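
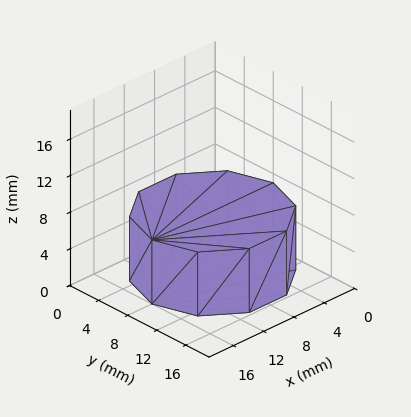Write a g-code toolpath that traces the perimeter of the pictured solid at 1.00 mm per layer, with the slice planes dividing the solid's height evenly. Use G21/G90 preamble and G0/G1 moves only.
Reading the render: the shape is a regular 10-sided prism (a cylinder approximated with 10 flat sides), circumscribed radius ≈ 8 mm, height ≈ 7 mm (dimensions read to the nearest mm from the axis ticks). For the g-code, the solid's height is divided into equal slices at the stated Δz and each level perimeter traced with G1 moves after a G0 lift.

; perimeter-only toolpath
G21 ; units = mm
G90 ; absolute positioning
G28 ; home
; layer 1
G0 Z1.00
G0 X16.00 Y8.00
G1 X14.47 Y12.70
G1 X10.47 Y15.61
G1 X5.53 Y15.61
G1 X1.53 Y12.70
G1 X0.00 Y8.00
G1 X1.53 Y3.30
G1 X5.53 Y0.39
G1 X10.47 Y0.39
G1 X14.47 Y3.30
G1 X16.00 Y8.00
; layer 2
G0 Z2.00
G0 X16.00 Y8.00
G1 X14.47 Y12.70
G1 X10.47 Y15.61
G1 X5.53 Y15.61
G1 X1.53 Y12.70
G1 X0.00 Y8.00
G1 X1.53 Y3.30
G1 X5.53 Y0.39
G1 X10.47 Y0.39
G1 X14.47 Y3.30
G1 X16.00 Y8.00
; layer 3
G0 Z3.00
G0 X16.00 Y8.00
G1 X14.47 Y12.70
G1 X10.47 Y15.61
G1 X5.53 Y15.61
G1 X1.53 Y12.70
G1 X0.00 Y8.00
G1 X1.53 Y3.30
G1 X5.53 Y0.39
G1 X10.47 Y0.39
G1 X14.47 Y3.30
G1 X16.00 Y8.00
; layer 4
G0 Z4.00
G0 X16.00 Y8.00
G1 X14.47 Y12.70
G1 X10.47 Y15.61
G1 X5.53 Y15.61
G1 X1.53 Y12.70
G1 X0.00 Y8.00
G1 X1.53 Y3.30
G1 X5.53 Y0.39
G1 X10.47 Y0.39
G1 X14.47 Y3.30
G1 X16.00 Y8.00
; layer 5
G0 Z5.00
G0 X16.00 Y8.00
G1 X14.47 Y12.70
G1 X10.47 Y15.61
G1 X5.53 Y15.61
G1 X1.53 Y12.70
G1 X0.00 Y8.00
G1 X1.53 Y3.30
G1 X5.53 Y0.39
G1 X10.47 Y0.39
G1 X14.47 Y3.30
G1 X16.00 Y8.00
; layer 6
G0 Z6.00
G0 X16.00 Y8.00
G1 X14.47 Y12.70
G1 X10.47 Y15.61
G1 X5.53 Y15.61
G1 X1.53 Y12.70
G1 X0.00 Y8.00
G1 X1.53 Y3.30
G1 X5.53 Y0.39
G1 X10.47 Y0.39
G1 X14.47 Y3.30
G1 X16.00 Y8.00
; layer 7
G0 Z7.00
G0 X16.00 Y8.00
G1 X14.47 Y12.70
G1 X10.47 Y15.61
G1 X5.53 Y15.61
G1 X1.53 Y12.70
G1 X0.00 Y8.00
G1 X1.53 Y3.30
G1 X5.53 Y0.39
G1 X10.47 Y0.39
G1 X14.47 Y3.30
G1 X16.00 Y8.00
M2 ; end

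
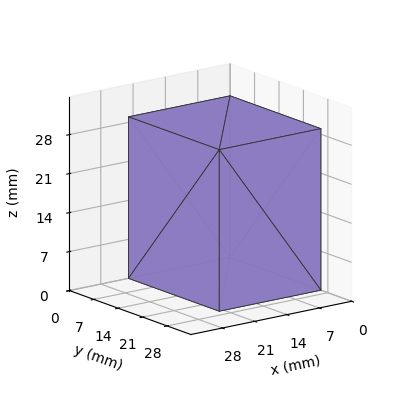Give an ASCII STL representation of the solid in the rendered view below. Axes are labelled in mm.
Reading the render: the shape is a rectangular box, roughly 22 × 26 mm footprint and 29 mm tall (dimensions read to the nearest mm from the axis ticks). For the STL, each face is triangulated and given an outward normal.

solid part
  facet normal 0.0000 0.0000 -1.0000
    outer loop
      vertex 22.000 26.000 0.000
      vertex 22.000 0.000 0.000
      vertex 0.000 0.000 0.000
    endloop
  endfacet
  facet normal 0.0000 0.0000 -1.0000
    outer loop
      vertex 0.000 26.000 0.000
      vertex 22.000 26.000 0.000
      vertex 0.000 0.000 0.000
    endloop
  endfacet
  facet normal 0.0000 0.0000 1.0000
    outer loop
      vertex 0.000 0.000 29.000
      vertex 22.000 0.000 29.000
      vertex 22.000 26.000 29.000
    endloop
  endfacet
  facet normal 0.0000 0.0000 1.0000
    outer loop
      vertex 0.000 0.000 29.000
      vertex 22.000 26.000 29.000
      vertex 0.000 26.000 29.000
    endloop
  endfacet
  facet normal 0.0000 -1.0000 0.0000
    outer loop
      vertex 0.000 0.000 0.000
      vertex 22.000 0.000 0.000
      vertex 22.000 0.000 29.000
    endloop
  endfacet
  facet normal 0.0000 -1.0000 0.0000
    outer loop
      vertex 0.000 0.000 0.000
      vertex 22.000 0.000 29.000
      vertex 0.000 0.000 29.000
    endloop
  endfacet
  facet normal 0.0000 1.0000 0.0000
    outer loop
      vertex 22.000 26.000 29.000
      vertex 22.000 26.000 0.000
      vertex 0.000 26.000 0.000
    endloop
  endfacet
  facet normal 0.0000 1.0000 0.0000
    outer loop
      vertex 0.000 26.000 29.000
      vertex 22.000 26.000 29.000
      vertex 0.000 26.000 0.000
    endloop
  endfacet
  facet normal -1.0000 0.0000 0.0000
    outer loop
      vertex 0.000 26.000 29.000
      vertex 0.000 26.000 0.000
      vertex 0.000 0.000 0.000
    endloop
  endfacet
  facet normal -1.0000 0.0000 0.0000
    outer loop
      vertex 0.000 0.000 29.000
      vertex 0.000 26.000 29.000
      vertex 0.000 0.000 0.000
    endloop
  endfacet
  facet normal 1.0000 0.0000 0.0000
    outer loop
      vertex 22.000 0.000 0.000
      vertex 22.000 26.000 0.000
      vertex 22.000 26.000 29.000
    endloop
  endfacet
  facet normal 1.0000 0.0000 0.0000
    outer loop
      vertex 22.000 0.000 0.000
      vertex 22.000 26.000 29.000
      vertex 22.000 0.000 29.000
    endloop
  endfacet
endsolid part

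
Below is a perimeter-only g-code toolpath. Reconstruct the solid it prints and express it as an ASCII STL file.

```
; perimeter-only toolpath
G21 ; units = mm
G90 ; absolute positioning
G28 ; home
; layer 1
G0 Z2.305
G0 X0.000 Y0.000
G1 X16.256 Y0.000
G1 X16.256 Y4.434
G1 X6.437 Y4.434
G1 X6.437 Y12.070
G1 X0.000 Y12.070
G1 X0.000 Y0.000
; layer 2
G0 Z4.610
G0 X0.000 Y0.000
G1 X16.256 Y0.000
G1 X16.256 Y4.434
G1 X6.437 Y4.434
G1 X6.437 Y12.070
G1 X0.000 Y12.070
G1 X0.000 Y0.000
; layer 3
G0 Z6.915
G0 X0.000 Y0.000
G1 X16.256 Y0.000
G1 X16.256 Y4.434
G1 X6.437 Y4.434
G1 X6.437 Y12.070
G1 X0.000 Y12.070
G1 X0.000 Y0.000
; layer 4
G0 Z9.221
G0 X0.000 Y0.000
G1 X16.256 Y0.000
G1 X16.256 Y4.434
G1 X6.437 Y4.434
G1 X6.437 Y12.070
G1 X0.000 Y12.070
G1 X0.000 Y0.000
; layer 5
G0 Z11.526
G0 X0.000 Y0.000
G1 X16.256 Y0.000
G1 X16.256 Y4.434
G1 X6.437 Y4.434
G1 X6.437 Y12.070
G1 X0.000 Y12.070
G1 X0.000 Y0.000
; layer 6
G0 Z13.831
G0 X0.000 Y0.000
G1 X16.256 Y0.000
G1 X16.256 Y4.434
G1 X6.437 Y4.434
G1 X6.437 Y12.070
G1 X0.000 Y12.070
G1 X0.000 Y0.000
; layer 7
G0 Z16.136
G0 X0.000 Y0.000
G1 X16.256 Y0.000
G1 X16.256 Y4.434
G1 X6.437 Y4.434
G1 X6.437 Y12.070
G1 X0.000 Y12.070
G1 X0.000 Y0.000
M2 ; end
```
solid part
  facet normal 0.0000 0.0000 -1.0000
    outer loop
      vertex 16.256 4.434 0.000
      vertex 16.256 0.000 0.000
      vertex 0.000 0.000 0.000
    endloop
  endfacet
  facet normal 0.0000 0.0000 -1.0000
    outer loop
      vertex 6.437 4.434 0.000
      vertex 16.256 4.434 0.000
      vertex 0.000 0.000 0.000
    endloop
  endfacet
  facet normal 0.0000 0.0000 -1.0000
    outer loop
      vertex 6.437 12.070 0.000
      vertex 6.437 4.434 0.000
      vertex 0.000 0.000 0.000
    endloop
  endfacet
  facet normal 0.0000 0.0000 -1.0000
    outer loop
      vertex 0.000 12.070 0.000
      vertex 6.437 12.070 0.000
      vertex 0.000 0.000 0.000
    endloop
  endfacet
  facet normal 0.0000 0.0000 1.0000
    outer loop
      vertex 0.000 0.000 16.136
      vertex 16.256 0.000 16.136
      vertex 16.256 4.434 16.136
    endloop
  endfacet
  facet normal 0.0000 0.0000 1.0000
    outer loop
      vertex 0.000 0.000 16.136
      vertex 16.256 4.434 16.136
      vertex 6.437 4.434 16.136
    endloop
  endfacet
  facet normal 0.0000 0.0000 1.0000
    outer loop
      vertex 0.000 0.000 16.136
      vertex 6.437 4.434 16.136
      vertex 6.437 12.070 16.136
    endloop
  endfacet
  facet normal 0.0000 0.0000 1.0000
    outer loop
      vertex 0.000 0.000 16.136
      vertex 6.437 12.070 16.136
      vertex 0.000 12.070 16.136
    endloop
  endfacet
  facet normal 0.0000 -1.0000 0.0000
    outer loop
      vertex 0.000 0.000 0.000
      vertex 16.256 0.000 0.000
      vertex 16.256 0.000 16.136
    endloop
  endfacet
  facet normal 0.0000 -1.0000 0.0000
    outer loop
      vertex 0.000 0.000 0.000
      vertex 16.256 0.000 16.136
      vertex 0.000 0.000 16.136
    endloop
  endfacet
  facet normal 1.0000 0.0000 0.0000
    outer loop
      vertex 16.256 0.000 0.000
      vertex 16.256 4.434 0.000
      vertex 16.256 4.434 16.136
    endloop
  endfacet
  facet normal 1.0000 0.0000 0.0000
    outer loop
      vertex 16.256 0.000 0.000
      vertex 16.256 4.434 16.136
      vertex 16.256 0.000 16.136
    endloop
  endfacet
  facet normal 0.0000 1.0000 0.0000
    outer loop
      vertex 16.256 4.434 0.000
      vertex 6.437 4.434 0.000
      vertex 6.437 4.434 16.136
    endloop
  endfacet
  facet normal 0.0000 1.0000 0.0000
    outer loop
      vertex 16.256 4.434 0.000
      vertex 6.437 4.434 16.136
      vertex 16.256 4.434 16.136
    endloop
  endfacet
  facet normal 1.0000 0.0000 0.0000
    outer loop
      vertex 6.437 4.434 0.000
      vertex 6.437 12.070 0.000
      vertex 6.437 12.070 16.136
    endloop
  endfacet
  facet normal 1.0000 0.0000 0.0000
    outer loop
      vertex 6.437 4.434 0.000
      vertex 6.437 12.070 16.136
      vertex 6.437 4.434 16.136
    endloop
  endfacet
  facet normal 0.0000 1.0000 0.0000
    outer loop
      vertex 6.437 12.070 0.000
      vertex 0.000 12.070 0.000
      vertex 0.000 12.070 16.136
    endloop
  endfacet
  facet normal 0.0000 1.0000 0.0000
    outer loop
      vertex 6.437 12.070 0.000
      vertex 0.000 12.070 16.136
      vertex 6.437 12.070 16.136
    endloop
  endfacet
  facet normal -1.0000 0.0000 0.0000
    outer loop
      vertex 0.000 12.070 0.000
      vertex 0.000 0.000 0.000
      vertex 0.000 0.000 16.136
    endloop
  endfacet
  facet normal -1.0000 0.0000 0.0000
    outer loop
      vertex 0.000 12.070 0.000
      vertex 0.000 0.000 16.136
      vertex 0.000 12.070 16.136
    endloop
  endfacet
endsolid part

The G0 Z moves step by Δz≈2.305 mm. Every layer's G1 loop is the same polygon, so the solid is a straight extrusion of it from z=0 to z≈16.1. Closing with flat bottom and top caps and triangulating gives 20 facets — an L-shaped prism: outer 16.3 × 12.1 mm, arm thicknesses ≈ 4.43 mm (horizontal) and 6.44 mm (vertical), extruded 16.1 mm in z.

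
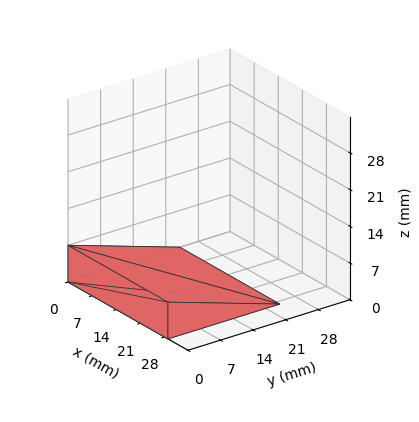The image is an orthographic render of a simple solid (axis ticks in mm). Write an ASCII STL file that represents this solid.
Reading the render: the shape is a wedge (ramp): 29 × 24 mm base, rising to 7 mm along the y=0 edge and sloping linearly to z=0 at y=24 (dimensions read to the nearest mm from the axis ticks). For the STL, each face is triangulated and given an outward normal.

solid part
  facet normal 0.0000 0.0000 -1.0000
    outer loop
      vertex 29.0 24.0 0.0
      vertex 29.0 0.0 0.0
      vertex 0.0 0.0 0.0
    endloop
  endfacet
  facet normal 0.0000 0.0000 -1.0000
    outer loop
      vertex 0.0 24.0 0.0
      vertex 29.0 24.0 0.0
      vertex 0.0 0.0 0.0
    endloop
  endfacet
  facet normal 0.0000 -1.0000 0.0000
    outer loop
      vertex 0.0 0.0 0.0
      vertex 29.0 0.0 0.0
      vertex 29.0 0.0 7.0
    endloop
  endfacet
  facet normal 0.0000 -1.0000 0.0000
    outer loop
      vertex 0.0 0.0 0.0
      vertex 29.0 0.0 7.0
      vertex 0.0 0.0 7.0
    endloop
  endfacet
  facet normal 0.0000 0.2800 0.9600
    outer loop
      vertex 0.0 0.0 7.0
      vertex 29.0 0.0 7.0
      vertex 29.0 24.0 0.0
    endloop
  endfacet
  facet normal 0.0000 0.2800 0.9600
    outer loop
      vertex 0.0 0.0 7.0
      vertex 29.0 24.0 0.0
      vertex 0.0 24.0 0.0
    endloop
  endfacet
  facet normal -1.0000 0.0000 0.0000
    outer loop
      vertex 0.0 0.0 7.0
      vertex 0.0 24.0 0.0
      vertex 0.0 0.0 0.0
    endloop
  endfacet
  facet normal 1.0000 0.0000 0.0000
    outer loop
      vertex 29.0 0.0 0.0
      vertex 29.0 24.0 0.0
      vertex 29.0 0.0 7.0
    endloop
  endfacet
endsolid part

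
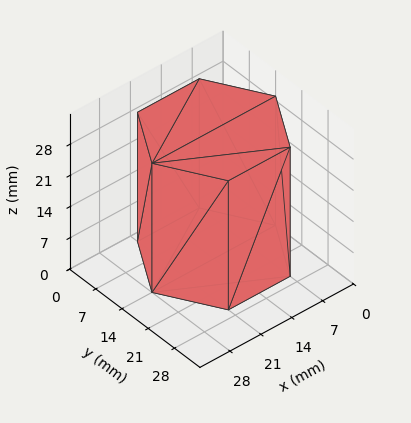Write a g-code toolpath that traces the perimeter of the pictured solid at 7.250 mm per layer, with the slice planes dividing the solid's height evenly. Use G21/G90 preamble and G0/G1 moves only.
Reading the render: the shape is a regular 6-sided prism (a cylinder approximated with 6 flat sides), circumscribed radius ≈ 14 mm, height ≈ 29 mm (dimensions read to the nearest mm from the axis ticks). For the g-code, the solid's height is divided into equal slices at the stated Δz and each level perimeter traced with G1 moves after a G0 lift.

; perimeter-only toolpath
G21 ; units = mm
G90 ; absolute positioning
G28 ; home
; layer 1
G0 Z7.250
G0 X28.000 Y14.000
G1 X21.000 Y26.124
G1 X7.000 Y26.124
G1 X0.000 Y14.000
G1 X7.000 Y1.876
G1 X21.000 Y1.876
G1 X28.000 Y14.000
; layer 2
G0 Z14.500
G0 X28.000 Y14.000
G1 X21.000 Y26.124
G1 X7.000 Y26.124
G1 X0.000 Y14.000
G1 X7.000 Y1.876
G1 X21.000 Y1.876
G1 X28.000 Y14.000
; layer 3
G0 Z21.750
G0 X28.000 Y14.000
G1 X21.000 Y26.124
G1 X7.000 Y26.124
G1 X0.000 Y14.000
G1 X7.000 Y1.876
G1 X21.000 Y1.876
G1 X28.000 Y14.000
; layer 4
G0 Z29.000
G0 X28.000 Y14.000
G1 X21.000 Y26.124
G1 X7.000 Y26.124
G1 X0.000 Y14.000
G1 X7.000 Y1.876
G1 X21.000 Y1.876
G1 X28.000 Y14.000
M2 ; end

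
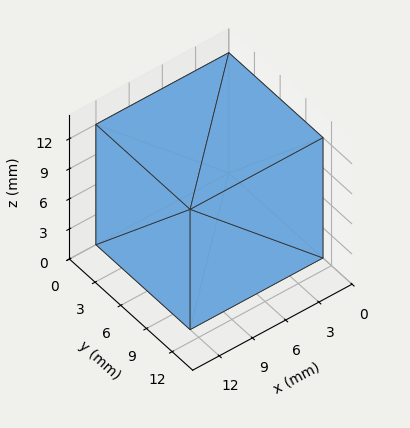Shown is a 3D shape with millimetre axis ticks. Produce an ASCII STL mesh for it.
Reading the render: the shape is a rectangular box, roughly 12 × 11 mm footprint and 12 mm tall (dimensions read to the nearest mm from the axis ticks). For the STL, each face is triangulated and given an outward normal.

solid part
  facet normal 0.0000 0.0000 -1.0000
    outer loop
      vertex 12.0 11.0 0.0
      vertex 12.0 0.0 0.0
      vertex 0.0 0.0 0.0
    endloop
  endfacet
  facet normal 0.0000 0.0000 -1.0000
    outer loop
      vertex 0.0 11.0 0.0
      vertex 12.0 11.0 0.0
      vertex 0.0 0.0 0.0
    endloop
  endfacet
  facet normal 0.0000 0.0000 1.0000
    outer loop
      vertex 0.0 0.0 12.0
      vertex 12.0 0.0 12.0
      vertex 12.0 11.0 12.0
    endloop
  endfacet
  facet normal 0.0000 0.0000 1.0000
    outer loop
      vertex 0.0 0.0 12.0
      vertex 12.0 11.0 12.0
      vertex 0.0 11.0 12.0
    endloop
  endfacet
  facet normal 0.0000 -1.0000 0.0000
    outer loop
      vertex 0.0 0.0 0.0
      vertex 12.0 0.0 0.0
      vertex 12.0 0.0 12.0
    endloop
  endfacet
  facet normal 0.0000 -1.0000 0.0000
    outer loop
      vertex 0.0 0.0 0.0
      vertex 12.0 0.0 12.0
      vertex 0.0 0.0 12.0
    endloop
  endfacet
  facet normal 0.0000 1.0000 0.0000
    outer loop
      vertex 12.0 11.0 12.0
      vertex 12.0 11.0 0.0
      vertex 0.0 11.0 0.0
    endloop
  endfacet
  facet normal 0.0000 1.0000 0.0000
    outer loop
      vertex 0.0 11.0 12.0
      vertex 12.0 11.0 12.0
      vertex 0.0 11.0 0.0
    endloop
  endfacet
  facet normal -1.0000 0.0000 0.0000
    outer loop
      vertex 0.0 11.0 12.0
      vertex 0.0 11.0 0.0
      vertex 0.0 0.0 0.0
    endloop
  endfacet
  facet normal -1.0000 0.0000 0.0000
    outer loop
      vertex 0.0 0.0 12.0
      vertex 0.0 11.0 12.0
      vertex 0.0 0.0 0.0
    endloop
  endfacet
  facet normal 1.0000 0.0000 0.0000
    outer loop
      vertex 12.0 0.0 0.0
      vertex 12.0 11.0 0.0
      vertex 12.0 11.0 12.0
    endloop
  endfacet
  facet normal 1.0000 0.0000 0.0000
    outer loop
      vertex 12.0 0.0 0.0
      vertex 12.0 11.0 12.0
      vertex 12.0 0.0 12.0
    endloop
  endfacet
endsolid part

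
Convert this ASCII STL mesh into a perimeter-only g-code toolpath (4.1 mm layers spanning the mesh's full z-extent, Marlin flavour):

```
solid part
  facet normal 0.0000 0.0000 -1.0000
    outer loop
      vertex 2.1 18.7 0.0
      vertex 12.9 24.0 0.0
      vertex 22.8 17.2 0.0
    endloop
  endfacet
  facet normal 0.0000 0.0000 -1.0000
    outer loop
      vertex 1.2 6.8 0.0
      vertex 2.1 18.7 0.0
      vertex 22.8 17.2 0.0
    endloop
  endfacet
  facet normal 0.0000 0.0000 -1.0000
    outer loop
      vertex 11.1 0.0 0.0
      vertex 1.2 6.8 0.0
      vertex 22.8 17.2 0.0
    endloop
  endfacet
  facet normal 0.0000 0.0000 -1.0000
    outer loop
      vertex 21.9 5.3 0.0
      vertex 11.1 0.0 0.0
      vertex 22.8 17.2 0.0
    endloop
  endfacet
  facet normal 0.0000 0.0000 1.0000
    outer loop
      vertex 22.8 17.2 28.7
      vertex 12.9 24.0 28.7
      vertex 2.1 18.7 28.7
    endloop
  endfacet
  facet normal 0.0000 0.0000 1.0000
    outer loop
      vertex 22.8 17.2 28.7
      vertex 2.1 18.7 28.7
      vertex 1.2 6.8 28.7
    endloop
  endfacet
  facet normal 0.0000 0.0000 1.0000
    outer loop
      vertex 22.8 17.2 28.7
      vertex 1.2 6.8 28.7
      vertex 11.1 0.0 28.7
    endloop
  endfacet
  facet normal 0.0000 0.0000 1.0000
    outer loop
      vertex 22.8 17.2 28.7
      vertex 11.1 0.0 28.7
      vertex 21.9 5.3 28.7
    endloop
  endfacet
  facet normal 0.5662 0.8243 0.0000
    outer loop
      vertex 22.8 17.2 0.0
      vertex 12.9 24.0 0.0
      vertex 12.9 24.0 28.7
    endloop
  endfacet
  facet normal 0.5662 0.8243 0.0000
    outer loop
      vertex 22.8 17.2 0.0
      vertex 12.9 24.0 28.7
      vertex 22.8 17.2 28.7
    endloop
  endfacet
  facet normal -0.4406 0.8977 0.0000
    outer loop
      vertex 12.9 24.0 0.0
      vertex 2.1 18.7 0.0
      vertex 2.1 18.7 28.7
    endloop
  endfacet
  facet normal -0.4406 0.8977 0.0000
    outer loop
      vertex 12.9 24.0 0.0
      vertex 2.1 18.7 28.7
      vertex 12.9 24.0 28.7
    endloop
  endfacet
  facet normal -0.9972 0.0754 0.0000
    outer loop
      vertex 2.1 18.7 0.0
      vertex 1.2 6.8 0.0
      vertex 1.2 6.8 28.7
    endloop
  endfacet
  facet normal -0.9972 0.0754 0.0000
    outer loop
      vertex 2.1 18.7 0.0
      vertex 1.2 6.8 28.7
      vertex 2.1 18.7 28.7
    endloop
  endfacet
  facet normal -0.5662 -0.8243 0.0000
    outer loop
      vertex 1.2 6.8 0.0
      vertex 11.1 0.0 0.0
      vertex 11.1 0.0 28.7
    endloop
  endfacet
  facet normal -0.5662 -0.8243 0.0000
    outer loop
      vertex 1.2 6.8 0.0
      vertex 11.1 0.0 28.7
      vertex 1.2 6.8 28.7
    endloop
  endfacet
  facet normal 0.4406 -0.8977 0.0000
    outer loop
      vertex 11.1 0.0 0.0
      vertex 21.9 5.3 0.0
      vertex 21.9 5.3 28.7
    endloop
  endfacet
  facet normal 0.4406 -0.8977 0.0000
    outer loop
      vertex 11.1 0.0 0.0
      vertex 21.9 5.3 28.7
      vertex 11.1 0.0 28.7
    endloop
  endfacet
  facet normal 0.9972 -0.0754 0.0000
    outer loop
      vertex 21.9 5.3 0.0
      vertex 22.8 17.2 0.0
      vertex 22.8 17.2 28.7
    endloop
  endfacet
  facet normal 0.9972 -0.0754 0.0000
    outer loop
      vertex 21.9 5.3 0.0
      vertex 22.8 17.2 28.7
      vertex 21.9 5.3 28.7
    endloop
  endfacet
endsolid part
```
; perimeter-only toolpath
G21 ; units = mm
G90 ; absolute positioning
G28 ; home
; layer 1
G0 Z4.1
G0 X22.8 Y17.2
G1 X12.9 Y24.0
G1 X2.1 Y18.7
G1 X1.2 Y6.8
G1 X11.1 Y0.0
G1 X21.9 Y5.3
G1 X22.8 Y17.2
; layer 2
G0 Z8.2
G0 X22.8 Y17.2
G1 X12.9 Y24.0
G1 X2.1 Y18.7
G1 X1.2 Y6.8
G1 X11.1 Y0.0
G1 X21.9 Y5.3
G1 X22.8 Y17.2
; layer 3
G0 Z12.3
G0 X22.8 Y17.2
G1 X12.9 Y24.0
G1 X2.1 Y18.7
G1 X1.2 Y6.8
G1 X11.1 Y0.0
G1 X21.9 Y5.3
G1 X22.8 Y17.2
; layer 4
G0 Z16.4
G0 X22.8 Y17.2
G1 X12.9 Y24.0
G1 X2.1 Y18.7
G1 X1.2 Y6.8
G1 X11.1 Y0.0
G1 X21.9 Y5.3
G1 X22.8 Y17.2
; layer 5
G0 Z20.5
G0 X22.8 Y17.2
G1 X12.9 Y24.0
G1 X2.1 Y18.7
G1 X1.2 Y6.8
G1 X11.1 Y0.0
G1 X21.9 Y5.3
G1 X22.8 Y17.2
; layer 6
G0 Z24.6
G0 X22.8 Y17.2
G1 X12.9 Y24.0
G1 X2.1 Y18.7
G1 X1.2 Y6.8
G1 X11.1 Y0.0
G1 X21.9 Y5.3
G1 X22.8 Y17.2
; layer 7
G0 Z28.7
G0 X22.8 Y17.2
G1 X12.9 Y24.0
G1 X2.1 Y18.7
G1 X1.2 Y6.8
G1 X11.1 Y0.0
G1 X21.9 Y5.3
G1 X22.8 Y17.2
M2 ; end

The solid is a regular 6-sided prism (a cylinder approximated with 6 flat sides), circumscribed radius ≈ 12 mm, height ≈ 28.7 mm. Slicing at Δz = 4.1 mm — 7 equal slices spanning the solid's height, so layer i sits at z = i·h/7 — gives 7 non-empty perimeters. Each is a 6-segment closed polygon; G0 lifts to the layer z and rapids to the start vertex, then G1 traces the edges.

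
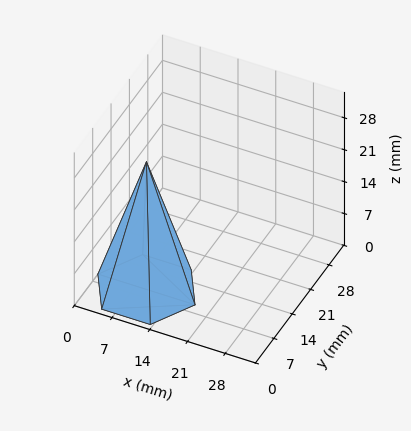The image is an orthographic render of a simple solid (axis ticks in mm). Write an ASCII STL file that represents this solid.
Reading the render: the shape is a regular 6-sided pyramid, base circumscribed radius ≈ 9 mm, apex at z ≈ 28 mm (dimensions read to the nearest mm from the axis ticks). For the STL, each face is triangulated and given an outward normal.

solid part
  facet normal 0.0000 0.0000 -1.0000
    outer loop
      vertex 4.5 16.8 0.0
      vertex 13.5 16.8 0.0
      vertex 18.0 9.0 0.0
    endloop
  endfacet
  facet normal 0.0000 0.0000 -1.0000
    outer loop
      vertex 0.0 9.0 0.0
      vertex 4.5 16.8 0.0
      vertex 18.0 9.0 0.0
    endloop
  endfacet
  facet normal 0.0000 0.0000 -1.0000
    outer loop
      vertex 4.5 1.2 0.0
      vertex 0.0 9.0 0.0
      vertex 18.0 9.0 0.0
    endloop
  endfacet
  facet normal 0.0000 0.0000 -1.0000
    outer loop
      vertex 13.5 1.2 0.0
      vertex 4.5 1.2 0.0
      vertex 18.0 9.0 0.0
    endloop
  endfacet
  facet normal 0.8344 0.4814 0.2682
    outer loop
      vertex 18.0 9.0 0.0
      vertex 13.5 16.8 0.0
      vertex 9.0 9.0 28.0
    endloop
  endfacet
  facet normal 0.0000 0.9633 0.2684
    outer loop
      vertex 13.5 16.8 0.0
      vertex 4.5 16.8 0.0
      vertex 9.0 9.0 28.0
    endloop
  endfacet
  facet normal -0.8344 0.4814 0.2682
    outer loop
      vertex 4.5 16.8 0.0
      vertex 0.0 9.0 0.0
      vertex 9.0 9.0 28.0
    endloop
  endfacet
  facet normal -0.8344 -0.4814 0.2682
    outer loop
      vertex 0.0 9.0 0.0
      vertex 4.5 1.2 0.0
      vertex 9.0 9.0 28.0
    endloop
  endfacet
  facet normal 0.0000 -0.9633 0.2684
    outer loop
      vertex 4.5 1.2 0.0
      vertex 13.5 1.2 0.0
      vertex 9.0 9.0 28.0
    endloop
  endfacet
  facet normal 0.8344 -0.4814 0.2682
    outer loop
      vertex 13.5 1.2 0.0
      vertex 18.0 9.0 0.0
      vertex 9.0 9.0 28.0
    endloop
  endfacet
endsolid part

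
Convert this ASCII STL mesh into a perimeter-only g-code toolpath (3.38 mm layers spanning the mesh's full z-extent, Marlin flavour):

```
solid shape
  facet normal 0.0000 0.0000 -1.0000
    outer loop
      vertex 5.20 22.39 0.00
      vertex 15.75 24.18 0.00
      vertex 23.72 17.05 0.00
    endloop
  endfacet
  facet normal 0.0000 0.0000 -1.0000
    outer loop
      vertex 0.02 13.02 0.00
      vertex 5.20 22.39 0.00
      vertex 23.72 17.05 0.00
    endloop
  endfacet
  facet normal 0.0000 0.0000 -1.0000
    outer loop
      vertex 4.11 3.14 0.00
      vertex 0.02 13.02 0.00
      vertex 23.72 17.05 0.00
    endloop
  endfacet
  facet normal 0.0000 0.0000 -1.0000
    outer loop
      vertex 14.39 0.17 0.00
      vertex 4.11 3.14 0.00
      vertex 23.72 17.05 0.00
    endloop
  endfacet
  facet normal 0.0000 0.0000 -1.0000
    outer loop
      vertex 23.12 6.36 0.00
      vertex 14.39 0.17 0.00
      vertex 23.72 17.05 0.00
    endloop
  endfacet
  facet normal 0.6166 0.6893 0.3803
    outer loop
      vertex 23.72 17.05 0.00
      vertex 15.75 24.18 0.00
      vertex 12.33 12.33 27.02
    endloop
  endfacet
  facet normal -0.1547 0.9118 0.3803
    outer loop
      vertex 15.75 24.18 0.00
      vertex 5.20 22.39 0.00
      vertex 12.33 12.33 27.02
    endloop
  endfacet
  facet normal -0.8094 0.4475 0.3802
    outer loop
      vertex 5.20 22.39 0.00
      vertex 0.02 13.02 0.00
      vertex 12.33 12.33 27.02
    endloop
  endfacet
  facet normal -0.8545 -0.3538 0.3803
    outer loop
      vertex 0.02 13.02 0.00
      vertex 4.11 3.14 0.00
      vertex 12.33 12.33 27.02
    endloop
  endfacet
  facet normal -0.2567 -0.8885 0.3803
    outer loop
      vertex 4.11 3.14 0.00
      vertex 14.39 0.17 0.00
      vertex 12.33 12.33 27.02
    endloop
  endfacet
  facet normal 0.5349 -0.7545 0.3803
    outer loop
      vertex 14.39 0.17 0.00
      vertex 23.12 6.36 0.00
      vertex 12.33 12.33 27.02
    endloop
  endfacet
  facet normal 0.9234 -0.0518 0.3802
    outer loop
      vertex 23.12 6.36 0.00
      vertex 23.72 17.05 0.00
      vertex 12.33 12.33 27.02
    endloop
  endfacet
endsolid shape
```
; perimeter-only toolpath
G21 ; units = mm
G90 ; absolute positioning
G28 ; home
; layer 1
G0 Z3.38
G0 X22.30 Y16.46
G1 X15.32 Y22.70
G1 X6.09 Y21.13
G1 X1.56 Y12.93
G1 X5.14 Y4.29
G1 X14.13 Y1.69
G1 X21.77 Y7.11
G1 X22.30 Y16.46
; layer 2
G0 Z6.75
G0 X20.87 Y15.87
G1 X14.89 Y21.22
G1 X6.98 Y19.88
G1 X3.10 Y12.85
G1 X6.17 Y5.44
G1 X13.88 Y3.21
G1 X20.42 Y7.85
G1 X20.87 Y15.87
; layer 3
G0 Z10.13
G0 X19.45 Y15.28
G1 X14.47 Y19.74
G1 X7.87 Y18.62
G1 X4.64 Y12.76
G1 X7.19 Y6.59
G1 X13.62 Y4.73
G1 X19.07 Y8.60
G1 X19.45 Y15.28
; layer 4
G0 Z13.51
G0 X18.02 Y14.69
G1 X14.04 Y18.25
G1 X8.77 Y17.36
G1 X6.17 Y12.68
G1 X8.22 Y7.74
G1 X13.36 Y6.25
G1 X17.73 Y9.35
G1 X18.02 Y14.69
; layer 5
G0 Z16.89
G0 X16.60 Y14.10
G1 X13.61 Y16.77
G1 X9.66 Y16.10
G1 X7.71 Y12.59
G1 X9.25 Y8.88
G1 X13.10 Y7.77
G1 X16.38 Y10.09
G1 X16.60 Y14.10
; layer 6
G0 Z20.27
G0 X15.18 Y13.51
G1 X13.19 Y15.29
G1 X10.55 Y14.85
G1 X9.25 Y12.50
G1 X10.28 Y10.03
G1 X12.85 Y9.29
G1 X15.03 Y10.84
G1 X15.18 Y13.51
; layer 7
G0 Z23.64
G0 X13.75 Y12.92
G1 X12.76 Y13.81
G1 X11.44 Y13.59
G1 X10.79 Y12.42
G1 X11.30 Y11.18
G1 X12.59 Y10.81
G1 X13.68 Y11.58
G1 X13.75 Y12.92
M2 ; end

The solid is a regular 7-sided pyramid, base circumscribed radius ≈ 12.3 mm, apex at z ≈ 27 mm. Slicing at Δz = 3.38 mm — 8 equal slices spanning the solid's height, so layer i sits at z = i·h/8 — gives 7 non-empty perimeters. Each is a 7-segment closed polygon; G0 lifts to the layer z and rapids to the start vertex, then G1 traces the edges. The cross-section shrinks linearly with z (the slice at the apex is degenerate and omitted).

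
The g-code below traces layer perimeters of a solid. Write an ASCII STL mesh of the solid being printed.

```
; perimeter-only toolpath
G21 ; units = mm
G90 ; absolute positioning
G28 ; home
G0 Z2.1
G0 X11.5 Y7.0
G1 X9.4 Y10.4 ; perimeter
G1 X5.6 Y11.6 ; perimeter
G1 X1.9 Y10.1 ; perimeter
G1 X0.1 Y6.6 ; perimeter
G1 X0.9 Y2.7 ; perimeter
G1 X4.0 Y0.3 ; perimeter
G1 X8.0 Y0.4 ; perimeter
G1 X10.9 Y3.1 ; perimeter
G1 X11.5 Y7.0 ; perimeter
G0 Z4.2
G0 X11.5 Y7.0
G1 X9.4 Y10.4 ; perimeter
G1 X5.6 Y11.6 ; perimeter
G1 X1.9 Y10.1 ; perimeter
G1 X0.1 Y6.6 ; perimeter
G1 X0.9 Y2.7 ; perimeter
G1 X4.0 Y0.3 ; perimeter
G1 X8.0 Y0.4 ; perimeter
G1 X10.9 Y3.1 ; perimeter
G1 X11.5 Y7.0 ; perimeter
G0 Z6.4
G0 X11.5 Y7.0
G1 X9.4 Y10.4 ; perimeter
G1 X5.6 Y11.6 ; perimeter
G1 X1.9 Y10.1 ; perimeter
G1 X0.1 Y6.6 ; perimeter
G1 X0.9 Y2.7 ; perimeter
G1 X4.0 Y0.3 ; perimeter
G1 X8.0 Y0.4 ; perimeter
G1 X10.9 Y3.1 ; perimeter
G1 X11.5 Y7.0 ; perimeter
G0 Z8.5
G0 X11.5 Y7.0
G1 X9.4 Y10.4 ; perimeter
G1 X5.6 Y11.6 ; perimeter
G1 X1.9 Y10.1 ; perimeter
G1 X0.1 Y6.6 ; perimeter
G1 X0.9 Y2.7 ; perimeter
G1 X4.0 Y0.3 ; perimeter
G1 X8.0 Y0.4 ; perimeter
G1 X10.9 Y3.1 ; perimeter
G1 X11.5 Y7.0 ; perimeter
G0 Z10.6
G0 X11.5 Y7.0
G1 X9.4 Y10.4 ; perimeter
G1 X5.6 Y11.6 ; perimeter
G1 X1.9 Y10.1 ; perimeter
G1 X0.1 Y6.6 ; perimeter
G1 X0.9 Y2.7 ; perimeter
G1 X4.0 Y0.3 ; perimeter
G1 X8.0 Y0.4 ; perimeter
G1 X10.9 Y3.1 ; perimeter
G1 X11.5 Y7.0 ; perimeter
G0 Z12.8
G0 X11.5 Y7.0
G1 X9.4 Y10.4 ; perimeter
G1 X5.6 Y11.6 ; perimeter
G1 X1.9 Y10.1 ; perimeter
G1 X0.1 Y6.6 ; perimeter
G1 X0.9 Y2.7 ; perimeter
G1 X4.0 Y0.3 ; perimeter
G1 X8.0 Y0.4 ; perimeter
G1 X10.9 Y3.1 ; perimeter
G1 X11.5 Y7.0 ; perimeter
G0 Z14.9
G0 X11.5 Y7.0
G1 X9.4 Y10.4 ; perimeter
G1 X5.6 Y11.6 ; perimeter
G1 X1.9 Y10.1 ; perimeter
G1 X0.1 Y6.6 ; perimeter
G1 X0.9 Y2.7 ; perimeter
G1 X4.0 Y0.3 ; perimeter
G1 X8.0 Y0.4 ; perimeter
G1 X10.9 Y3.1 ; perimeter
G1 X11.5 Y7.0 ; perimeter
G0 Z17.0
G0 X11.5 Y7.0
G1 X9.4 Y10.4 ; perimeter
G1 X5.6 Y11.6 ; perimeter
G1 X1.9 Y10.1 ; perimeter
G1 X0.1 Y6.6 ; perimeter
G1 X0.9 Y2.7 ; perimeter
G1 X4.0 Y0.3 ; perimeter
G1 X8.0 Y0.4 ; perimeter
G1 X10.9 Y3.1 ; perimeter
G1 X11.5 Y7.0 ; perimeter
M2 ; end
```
solid part
  facet normal 0.0000 0.0000 -1.0000
    outer loop
      vertex 5.6 11.6 0.0
      vertex 9.4 10.4 0.0
      vertex 11.5 7.0 0.0
    endloop
  endfacet
  facet normal 0.0000 0.0000 -1.0000
    outer loop
      vertex 1.9 10.1 0.0
      vertex 5.6 11.6 0.0
      vertex 11.5 7.0 0.0
    endloop
  endfacet
  facet normal 0.0000 0.0000 -1.0000
    outer loop
      vertex 0.1 6.6 0.0
      vertex 1.9 10.1 0.0
      vertex 11.5 7.0 0.0
    endloop
  endfacet
  facet normal 0.0000 0.0000 -1.0000
    outer loop
      vertex 0.9 2.7 0.0
      vertex 0.1 6.6 0.0
      vertex 11.5 7.0 0.0
    endloop
  endfacet
  facet normal 0.0000 0.0000 -1.0000
    outer loop
      vertex 4.0 0.3 0.0
      vertex 0.9 2.7 0.0
      vertex 11.5 7.0 0.0
    endloop
  endfacet
  facet normal 0.0000 0.0000 -1.0000
    outer loop
      vertex 8.0 0.4 0.0
      vertex 4.0 0.3 0.0
      vertex 11.5 7.0 0.0
    endloop
  endfacet
  facet normal 0.0000 0.0000 -1.0000
    outer loop
      vertex 10.9 3.1 0.0
      vertex 8.0 0.4 0.0
      vertex 11.5 7.0 0.0
    endloop
  endfacet
  facet normal 0.0000 0.0000 1.0000
    outer loop
      vertex 11.5 7.0 17.0
      vertex 9.4 10.4 17.0
      vertex 5.6 11.6 17.0
    endloop
  endfacet
  facet normal 0.0000 0.0000 1.0000
    outer loop
      vertex 11.5 7.0 17.0
      vertex 5.6 11.6 17.0
      vertex 1.9 10.1 17.0
    endloop
  endfacet
  facet normal 0.0000 0.0000 1.0000
    outer loop
      vertex 11.5 7.0 17.0
      vertex 1.9 10.1 17.0
      vertex 0.1 6.6 17.0
    endloop
  endfacet
  facet normal 0.0000 0.0000 1.0000
    outer loop
      vertex 11.5 7.0 17.0
      vertex 0.1 6.6 17.0
      vertex 0.9 2.7 17.0
    endloop
  endfacet
  facet normal 0.0000 0.0000 1.0000
    outer loop
      vertex 11.5 7.0 17.0
      vertex 0.9 2.7 17.0
      vertex 4.0 0.3 17.0
    endloop
  endfacet
  facet normal 0.0000 0.0000 1.0000
    outer loop
      vertex 11.5 7.0 17.0
      vertex 4.0 0.3 17.0
      vertex 8.0 0.4 17.0
    endloop
  endfacet
  facet normal 0.0000 0.0000 1.0000
    outer loop
      vertex 11.5 7.0 17.0
      vertex 8.0 0.4 17.0
      vertex 10.9 3.1 17.0
    endloop
  endfacet
  facet normal 0.8508 0.5255 0.0000
    outer loop
      vertex 11.5 7.0 0.0
      vertex 9.4 10.4 0.0
      vertex 9.4 10.4 17.0
    endloop
  endfacet
  facet normal 0.8508 0.5255 0.0000
    outer loop
      vertex 11.5 7.0 0.0
      vertex 9.4 10.4 17.0
      vertex 11.5 7.0 17.0
    endloop
  endfacet
  facet normal 0.3011 0.9536 0.0000
    outer loop
      vertex 9.4 10.4 0.0
      vertex 5.6 11.6 0.0
      vertex 5.6 11.6 17.0
    endloop
  endfacet
  facet normal 0.3011 0.9536 0.0000
    outer loop
      vertex 9.4 10.4 0.0
      vertex 5.6 11.6 17.0
      vertex 9.4 10.4 17.0
    endloop
  endfacet
  facet normal -0.3757 0.9267 0.0000
    outer loop
      vertex 5.6 11.6 0.0
      vertex 1.9 10.1 0.0
      vertex 1.9 10.1 17.0
    endloop
  endfacet
  facet normal -0.3757 0.9267 0.0000
    outer loop
      vertex 5.6 11.6 0.0
      vertex 1.9 10.1 17.0
      vertex 5.6 11.6 17.0
    endloop
  endfacet
  facet normal -0.8893 0.4573 0.0000
    outer loop
      vertex 1.9 10.1 0.0
      vertex 0.1 6.6 0.0
      vertex 0.1 6.6 17.0
    endloop
  endfacet
  facet normal -0.8893 0.4573 0.0000
    outer loop
      vertex 1.9 10.1 0.0
      vertex 0.1 6.6 17.0
      vertex 1.9 10.1 17.0
    endloop
  endfacet
  facet normal -0.9796 -0.2009 0.0000
    outer loop
      vertex 0.1 6.6 0.0
      vertex 0.9 2.7 0.0
      vertex 0.9 2.7 17.0
    endloop
  endfacet
  facet normal -0.9796 -0.2009 0.0000
    outer loop
      vertex 0.1 6.6 0.0
      vertex 0.9 2.7 17.0
      vertex 0.1 6.6 17.0
    endloop
  endfacet
  facet normal -0.6122 -0.7907 0.0000
    outer loop
      vertex 0.9 2.7 0.0
      vertex 4.0 0.3 0.0
      vertex 4.0 0.3 17.0
    endloop
  endfacet
  facet normal -0.6122 -0.7907 0.0000
    outer loop
      vertex 0.9 2.7 0.0
      vertex 4.0 0.3 17.0
      vertex 0.9 2.7 17.0
    endloop
  endfacet
  facet normal 0.0250 -0.9997 0.0000
    outer loop
      vertex 4.0 0.3 0.0
      vertex 8.0 0.4 0.0
      vertex 8.0 0.4 17.0
    endloop
  endfacet
  facet normal 0.0250 -0.9997 0.0000
    outer loop
      vertex 4.0 0.3 0.0
      vertex 8.0 0.4 17.0
      vertex 4.0 0.3 17.0
    endloop
  endfacet
  facet normal 0.6814 -0.7319 0.0000
    outer loop
      vertex 8.0 0.4 0.0
      vertex 10.9 3.1 0.0
      vertex 10.9 3.1 17.0
    endloop
  endfacet
  facet normal 0.6814 -0.7319 0.0000
    outer loop
      vertex 8.0 0.4 0.0
      vertex 10.9 3.1 17.0
      vertex 8.0 0.4 17.0
    endloop
  endfacet
  facet normal 0.9884 -0.1521 0.0000
    outer loop
      vertex 10.9 3.1 0.0
      vertex 11.5 7.0 0.0
      vertex 11.5 7.0 17.0
    endloop
  endfacet
  facet normal 0.9884 -0.1521 0.0000
    outer loop
      vertex 10.9 3.1 0.0
      vertex 11.5 7.0 17.0
      vertex 10.9 3.1 17.0
    endloop
  endfacet
endsolid part

The G0 Z moves step by Δz≈2.1 mm. Every layer's G1 loop is the same polygon, so the solid is a straight extrusion of it from z=0 to z≈17. Closing with flat bottom and top caps and triangulating gives 32 facets — a regular 9-sided prism (a cylinder approximated with 9 flat sides), circumscribed radius ≈ 5.8 mm, height ≈ 17 mm.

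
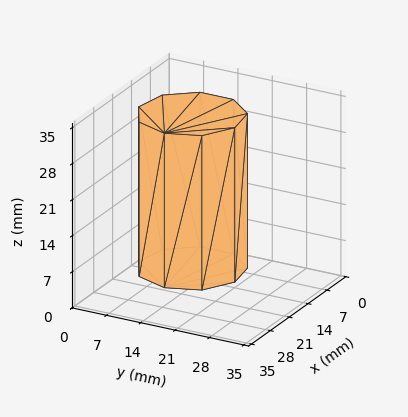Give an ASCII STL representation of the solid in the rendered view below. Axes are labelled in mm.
Reading the render: the shape is a regular 9-sided prism (a cylinder approximated with 9 flat sides), circumscribed radius ≈ 10 mm, height ≈ 30 mm (dimensions read to the nearest mm from the axis ticks). For the STL, each face is triangulated and given an outward normal.

solid part
  facet normal 0.0000 0.0000 -1.0000
    outer loop
      vertex 11.7 19.8 0.0
      vertex 17.7 16.4 0.0
      vertex 20.0 10.0 0.0
    endloop
  endfacet
  facet normal 0.0000 0.0000 -1.0000
    outer loop
      vertex 5.0 18.7 0.0
      vertex 11.7 19.8 0.0
      vertex 20.0 10.0 0.0
    endloop
  endfacet
  facet normal 0.0000 0.0000 -1.0000
    outer loop
      vertex 0.6 13.4 0.0
      vertex 5.0 18.7 0.0
      vertex 20.0 10.0 0.0
    endloop
  endfacet
  facet normal 0.0000 0.0000 -1.0000
    outer loop
      vertex 0.6 6.6 0.0
      vertex 0.6 13.4 0.0
      vertex 20.0 10.0 0.0
    endloop
  endfacet
  facet normal 0.0000 0.0000 -1.0000
    outer loop
      vertex 5.0 1.3 0.0
      vertex 0.6 6.6 0.0
      vertex 20.0 10.0 0.0
    endloop
  endfacet
  facet normal 0.0000 0.0000 -1.0000
    outer loop
      vertex 11.7 0.2 0.0
      vertex 5.0 1.3 0.0
      vertex 20.0 10.0 0.0
    endloop
  endfacet
  facet normal 0.0000 0.0000 -1.0000
    outer loop
      vertex 17.7 3.6 0.0
      vertex 11.7 0.2 0.0
      vertex 20.0 10.0 0.0
    endloop
  endfacet
  facet normal 0.0000 0.0000 1.0000
    outer loop
      vertex 20.0 10.0 30.0
      vertex 17.7 16.4 30.0
      vertex 11.7 19.8 30.0
    endloop
  endfacet
  facet normal 0.0000 0.0000 1.0000
    outer loop
      vertex 20.0 10.0 30.0
      vertex 11.7 19.8 30.0
      vertex 5.0 18.7 30.0
    endloop
  endfacet
  facet normal 0.0000 0.0000 1.0000
    outer loop
      vertex 20.0 10.0 30.0
      vertex 5.0 18.7 30.0
      vertex 0.6 13.4 30.0
    endloop
  endfacet
  facet normal 0.0000 0.0000 1.0000
    outer loop
      vertex 20.0 10.0 30.0
      vertex 0.6 13.4 30.0
      vertex 0.6 6.6 30.0
    endloop
  endfacet
  facet normal 0.0000 0.0000 1.0000
    outer loop
      vertex 20.0 10.0 30.0
      vertex 0.6 6.6 30.0
      vertex 5.0 1.3 30.0
    endloop
  endfacet
  facet normal 0.0000 0.0000 1.0000
    outer loop
      vertex 20.0 10.0 30.0
      vertex 5.0 1.3 30.0
      vertex 11.7 0.2 30.0
    endloop
  endfacet
  facet normal 0.0000 0.0000 1.0000
    outer loop
      vertex 20.0 10.0 30.0
      vertex 11.7 0.2 30.0
      vertex 17.7 3.6 30.0
    endloop
  endfacet
  facet normal 0.9411 0.3382 0.0000
    outer loop
      vertex 20.0 10.0 0.0
      vertex 17.7 16.4 0.0
      vertex 17.7 16.4 30.0
    endloop
  endfacet
  facet normal 0.9411 0.3382 0.0000
    outer loop
      vertex 20.0 10.0 0.0
      vertex 17.7 16.4 30.0
      vertex 20.0 10.0 30.0
    endloop
  endfacet
  facet normal 0.4930 0.8700 0.0000
    outer loop
      vertex 17.7 16.4 0.0
      vertex 11.7 19.8 0.0
      vertex 11.7 19.8 30.0
    endloop
  endfacet
  facet normal 0.4930 0.8700 0.0000
    outer loop
      vertex 17.7 16.4 0.0
      vertex 11.7 19.8 30.0
      vertex 17.7 16.4 30.0
    endloop
  endfacet
  facet normal -0.1620 0.9868 0.0000
    outer loop
      vertex 11.7 19.8 0.0
      vertex 5.0 18.7 0.0
      vertex 5.0 18.7 30.0
    endloop
  endfacet
  facet normal -0.1620 0.9868 0.0000
    outer loop
      vertex 11.7 19.8 0.0
      vertex 5.0 18.7 30.0
      vertex 11.7 19.8 30.0
    endloop
  endfacet
  facet normal -0.7694 0.6388 0.0000
    outer loop
      vertex 5.0 18.7 0.0
      vertex 0.6 13.4 0.0
      vertex 0.6 13.4 30.0
    endloop
  endfacet
  facet normal -0.7694 0.6388 0.0000
    outer loop
      vertex 5.0 18.7 0.0
      vertex 0.6 13.4 30.0
      vertex 5.0 18.7 30.0
    endloop
  endfacet
  facet normal -1.0000 0.0000 0.0000
    outer loop
      vertex 0.6 13.4 0.0
      vertex 0.6 6.6 0.0
      vertex 0.6 6.6 30.0
    endloop
  endfacet
  facet normal -1.0000 0.0000 0.0000
    outer loop
      vertex 0.6 13.4 0.0
      vertex 0.6 6.6 30.0
      vertex 0.6 13.4 30.0
    endloop
  endfacet
  facet normal -0.7694 -0.6388 0.0000
    outer loop
      vertex 0.6 6.6 0.0
      vertex 5.0 1.3 0.0
      vertex 5.0 1.3 30.0
    endloop
  endfacet
  facet normal -0.7694 -0.6388 0.0000
    outer loop
      vertex 0.6 6.6 0.0
      vertex 5.0 1.3 30.0
      vertex 0.6 6.6 30.0
    endloop
  endfacet
  facet normal -0.1620 -0.9868 0.0000
    outer loop
      vertex 5.0 1.3 0.0
      vertex 11.7 0.2 0.0
      vertex 11.7 0.2 30.0
    endloop
  endfacet
  facet normal -0.1620 -0.9868 0.0000
    outer loop
      vertex 5.0 1.3 0.0
      vertex 11.7 0.2 30.0
      vertex 5.0 1.3 30.0
    endloop
  endfacet
  facet normal 0.4930 -0.8700 0.0000
    outer loop
      vertex 11.7 0.2 0.0
      vertex 17.7 3.6 0.0
      vertex 17.7 3.6 30.0
    endloop
  endfacet
  facet normal 0.4930 -0.8700 0.0000
    outer loop
      vertex 11.7 0.2 0.0
      vertex 17.7 3.6 30.0
      vertex 11.7 0.2 30.0
    endloop
  endfacet
  facet normal 0.9411 -0.3382 0.0000
    outer loop
      vertex 17.7 3.6 0.0
      vertex 20.0 10.0 0.0
      vertex 20.0 10.0 30.0
    endloop
  endfacet
  facet normal 0.9411 -0.3382 0.0000
    outer loop
      vertex 17.7 3.6 0.0
      vertex 20.0 10.0 30.0
      vertex 17.7 3.6 30.0
    endloop
  endfacet
endsolid part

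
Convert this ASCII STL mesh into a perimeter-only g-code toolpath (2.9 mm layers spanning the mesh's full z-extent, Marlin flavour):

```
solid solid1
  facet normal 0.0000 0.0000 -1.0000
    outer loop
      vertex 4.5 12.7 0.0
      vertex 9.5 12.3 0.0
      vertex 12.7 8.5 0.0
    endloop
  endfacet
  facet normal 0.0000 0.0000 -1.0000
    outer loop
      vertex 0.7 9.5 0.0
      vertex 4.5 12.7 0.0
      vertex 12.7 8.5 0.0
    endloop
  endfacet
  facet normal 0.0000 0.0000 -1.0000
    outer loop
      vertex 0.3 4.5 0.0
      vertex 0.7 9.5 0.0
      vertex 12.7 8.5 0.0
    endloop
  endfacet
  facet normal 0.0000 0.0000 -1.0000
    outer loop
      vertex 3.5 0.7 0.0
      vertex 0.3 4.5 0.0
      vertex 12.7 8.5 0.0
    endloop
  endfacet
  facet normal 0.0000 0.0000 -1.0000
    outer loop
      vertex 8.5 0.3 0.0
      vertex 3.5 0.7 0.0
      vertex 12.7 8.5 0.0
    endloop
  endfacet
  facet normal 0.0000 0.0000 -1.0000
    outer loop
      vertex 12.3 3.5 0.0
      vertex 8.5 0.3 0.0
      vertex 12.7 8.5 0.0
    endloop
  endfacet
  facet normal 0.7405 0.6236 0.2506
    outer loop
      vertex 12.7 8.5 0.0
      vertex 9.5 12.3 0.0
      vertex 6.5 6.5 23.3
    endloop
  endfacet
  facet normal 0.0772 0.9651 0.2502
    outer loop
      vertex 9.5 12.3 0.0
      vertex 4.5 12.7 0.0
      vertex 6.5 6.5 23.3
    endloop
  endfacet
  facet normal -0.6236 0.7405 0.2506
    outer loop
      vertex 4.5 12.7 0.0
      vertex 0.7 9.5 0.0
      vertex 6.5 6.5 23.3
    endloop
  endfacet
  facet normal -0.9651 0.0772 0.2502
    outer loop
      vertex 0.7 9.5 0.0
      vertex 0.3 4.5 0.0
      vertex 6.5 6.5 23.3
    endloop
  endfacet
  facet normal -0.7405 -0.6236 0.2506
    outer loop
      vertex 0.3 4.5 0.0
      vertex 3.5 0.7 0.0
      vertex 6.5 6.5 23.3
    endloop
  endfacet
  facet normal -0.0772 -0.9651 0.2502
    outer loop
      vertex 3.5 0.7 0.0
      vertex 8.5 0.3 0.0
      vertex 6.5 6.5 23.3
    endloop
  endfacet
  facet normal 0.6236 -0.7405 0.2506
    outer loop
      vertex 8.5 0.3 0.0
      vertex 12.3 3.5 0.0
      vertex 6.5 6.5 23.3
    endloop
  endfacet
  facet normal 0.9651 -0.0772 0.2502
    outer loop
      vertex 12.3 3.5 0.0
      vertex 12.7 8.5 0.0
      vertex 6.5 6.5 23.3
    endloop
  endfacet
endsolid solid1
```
; perimeter-only toolpath
G21 ; units = mm
G90 ; absolute positioning
G28 ; home
; layer 1
G0 Z2.9
G0 X11.9 Y8.2
G1 X9.1 Y11.6
G1 X4.8 Y11.9
G1 X1.4 Y9.1
G1 X1.1 Y4.8
G1 X3.9 Y1.4
G1 X8.2 Y1.1
G1 X11.6 Y3.9
G1 X11.9 Y8.2
; layer 2
G0 Z5.8
G0 X11.1 Y8.0
G1 X8.8 Y10.9
G1 X5.0 Y11.1
G1 X2.1 Y8.8
G1 X1.9 Y5.0
G1 X4.2 Y2.1
G1 X8.0 Y1.9
G1 X10.9 Y4.2
G1 X11.1 Y8.0
; layer 3
G0 Z8.7
G0 X10.4 Y7.8
G1 X8.4 Y10.1
G1 X5.2 Y10.4
G1 X2.9 Y8.4
G1 X2.6 Y5.2
G1 X4.6 Y2.9
G1 X7.8 Y2.6
G1 X10.1 Y4.6
G1 X10.4 Y7.8
; layer 4
G0 Z11.7
G0 X9.6 Y7.5
G1 X8.0 Y9.4
G1 X5.5 Y9.6
G1 X3.6 Y8.0
G1 X3.4 Y5.5
G1 X5.0 Y3.6
G1 X7.5 Y3.4
G1 X9.4 Y5.0
G1 X9.6 Y7.5
; layer 5
G0 Z14.6
G0 X8.8 Y7.2
G1 X7.6 Y8.7
G1 X5.8 Y8.8
G1 X4.3 Y7.6
G1 X4.2 Y5.8
G1 X5.4 Y4.3
G1 X7.2 Y4.2
G1 X8.7 Y5.4
G1 X8.8 Y7.2
; layer 6
G0 Z17.5
G0 X8.1 Y7.0
G1 X7.2 Y8.0
G1 X6.0 Y8.1
G1 X5.0 Y7.2
G1 X5.0 Y6.0
G1 X5.8 Y5.0
G1 X7.0 Y5.0
G1 X8.0 Y5.8
G1 X8.1 Y7.0
; layer 7
G0 Z20.4
G0 X7.3 Y6.8
G1 X6.9 Y7.2
G1 X6.2 Y7.3
G1 X5.8 Y6.9
G1 X5.7 Y6.2
G1 X6.1 Y5.8
G1 X6.8 Y5.7
G1 X7.2 Y6.1
G1 X7.3 Y6.8
M2 ; end

The solid is a regular 8-sided pyramid, base circumscribed radius ≈ 6.5 mm, apex at z ≈ 23.3 mm. Slicing at Δz = 2.9 mm — 8 equal slices spanning the solid's height, so layer i sits at z = i·h/8 — gives 7 non-empty perimeters. Each is a 8-segment closed polygon; G0 lifts to the layer z and rapids to the start vertex, then G1 traces the edges. The cross-section shrinks linearly with z (the slice at the apex is degenerate and omitted).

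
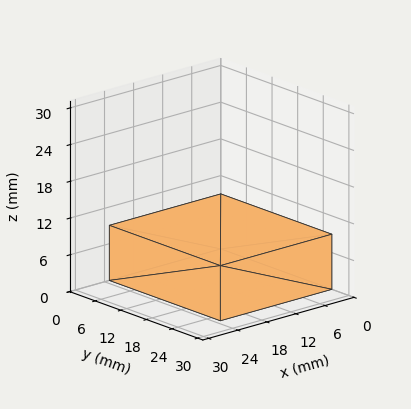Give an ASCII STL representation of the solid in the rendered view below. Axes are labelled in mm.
Reading the render: the shape is a rectangular box, roughly 23 × 26 mm footprint and 9 mm tall (dimensions read to the nearest mm from the axis ticks). For the STL, each face is triangulated and given an outward normal.

solid part
  facet normal 0.0000 0.0000 -1.0000
    outer loop
      vertex 23.0 26.0 0.0
      vertex 23.0 0.0 0.0
      vertex 0.0 0.0 0.0
    endloop
  endfacet
  facet normal 0.0000 0.0000 -1.0000
    outer loop
      vertex 0.0 26.0 0.0
      vertex 23.0 26.0 0.0
      vertex 0.0 0.0 0.0
    endloop
  endfacet
  facet normal 0.0000 0.0000 1.0000
    outer loop
      vertex 0.0 0.0 9.0
      vertex 23.0 0.0 9.0
      vertex 23.0 26.0 9.0
    endloop
  endfacet
  facet normal 0.0000 0.0000 1.0000
    outer loop
      vertex 0.0 0.0 9.0
      vertex 23.0 26.0 9.0
      vertex 0.0 26.0 9.0
    endloop
  endfacet
  facet normal 0.0000 -1.0000 0.0000
    outer loop
      vertex 0.0 0.0 0.0
      vertex 23.0 0.0 0.0
      vertex 23.0 0.0 9.0
    endloop
  endfacet
  facet normal 0.0000 -1.0000 0.0000
    outer loop
      vertex 0.0 0.0 0.0
      vertex 23.0 0.0 9.0
      vertex 0.0 0.0 9.0
    endloop
  endfacet
  facet normal 0.0000 1.0000 0.0000
    outer loop
      vertex 23.0 26.0 9.0
      vertex 23.0 26.0 0.0
      vertex 0.0 26.0 0.0
    endloop
  endfacet
  facet normal 0.0000 1.0000 0.0000
    outer loop
      vertex 0.0 26.0 9.0
      vertex 23.0 26.0 9.0
      vertex 0.0 26.0 0.0
    endloop
  endfacet
  facet normal -1.0000 0.0000 0.0000
    outer loop
      vertex 0.0 26.0 9.0
      vertex 0.0 26.0 0.0
      vertex 0.0 0.0 0.0
    endloop
  endfacet
  facet normal -1.0000 0.0000 0.0000
    outer loop
      vertex 0.0 0.0 9.0
      vertex 0.0 26.0 9.0
      vertex 0.0 0.0 0.0
    endloop
  endfacet
  facet normal 1.0000 0.0000 0.0000
    outer loop
      vertex 23.0 0.0 0.0
      vertex 23.0 26.0 0.0
      vertex 23.0 26.0 9.0
    endloop
  endfacet
  facet normal 1.0000 0.0000 0.0000
    outer loop
      vertex 23.0 0.0 0.0
      vertex 23.0 26.0 9.0
      vertex 23.0 0.0 9.0
    endloop
  endfacet
endsolid part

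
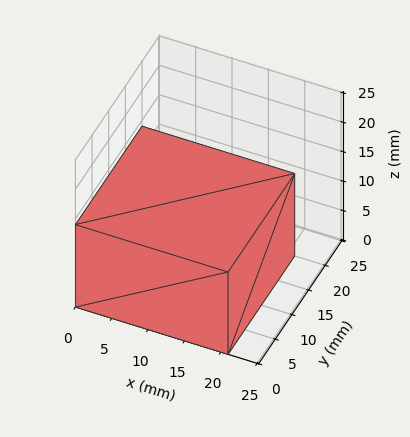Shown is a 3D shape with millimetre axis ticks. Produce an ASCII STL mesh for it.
Reading the render: the shape is a rectangular box, roughly 21 × 20 mm footprint and 14 mm tall (dimensions read to the nearest mm from the axis ticks). For the STL, each face is triangulated and given an outward normal.

solid part
  facet normal 0.0000 0.0000 -1.0000
    outer loop
      vertex 21.0 20.0 0.0
      vertex 21.0 0.0 0.0
      vertex 0.0 0.0 0.0
    endloop
  endfacet
  facet normal 0.0000 0.0000 -1.0000
    outer loop
      vertex 0.0 20.0 0.0
      vertex 21.0 20.0 0.0
      vertex 0.0 0.0 0.0
    endloop
  endfacet
  facet normal 0.0000 0.0000 1.0000
    outer loop
      vertex 0.0 0.0 14.0
      vertex 21.0 0.0 14.0
      vertex 21.0 20.0 14.0
    endloop
  endfacet
  facet normal 0.0000 0.0000 1.0000
    outer loop
      vertex 0.0 0.0 14.0
      vertex 21.0 20.0 14.0
      vertex 0.0 20.0 14.0
    endloop
  endfacet
  facet normal 0.0000 -1.0000 0.0000
    outer loop
      vertex 0.0 0.0 0.0
      vertex 21.0 0.0 0.0
      vertex 21.0 0.0 14.0
    endloop
  endfacet
  facet normal 0.0000 -1.0000 0.0000
    outer loop
      vertex 0.0 0.0 0.0
      vertex 21.0 0.0 14.0
      vertex 0.0 0.0 14.0
    endloop
  endfacet
  facet normal 0.0000 1.0000 0.0000
    outer loop
      vertex 21.0 20.0 14.0
      vertex 21.0 20.0 0.0
      vertex 0.0 20.0 0.0
    endloop
  endfacet
  facet normal 0.0000 1.0000 0.0000
    outer loop
      vertex 0.0 20.0 14.0
      vertex 21.0 20.0 14.0
      vertex 0.0 20.0 0.0
    endloop
  endfacet
  facet normal -1.0000 0.0000 0.0000
    outer loop
      vertex 0.0 20.0 14.0
      vertex 0.0 20.0 0.0
      vertex 0.0 0.0 0.0
    endloop
  endfacet
  facet normal -1.0000 0.0000 0.0000
    outer loop
      vertex 0.0 0.0 14.0
      vertex 0.0 20.0 14.0
      vertex 0.0 0.0 0.0
    endloop
  endfacet
  facet normal 1.0000 0.0000 0.0000
    outer loop
      vertex 21.0 0.0 0.0
      vertex 21.0 20.0 0.0
      vertex 21.0 20.0 14.0
    endloop
  endfacet
  facet normal 1.0000 0.0000 0.0000
    outer loop
      vertex 21.0 0.0 0.0
      vertex 21.0 20.0 14.0
      vertex 21.0 0.0 14.0
    endloop
  endfacet
endsolid part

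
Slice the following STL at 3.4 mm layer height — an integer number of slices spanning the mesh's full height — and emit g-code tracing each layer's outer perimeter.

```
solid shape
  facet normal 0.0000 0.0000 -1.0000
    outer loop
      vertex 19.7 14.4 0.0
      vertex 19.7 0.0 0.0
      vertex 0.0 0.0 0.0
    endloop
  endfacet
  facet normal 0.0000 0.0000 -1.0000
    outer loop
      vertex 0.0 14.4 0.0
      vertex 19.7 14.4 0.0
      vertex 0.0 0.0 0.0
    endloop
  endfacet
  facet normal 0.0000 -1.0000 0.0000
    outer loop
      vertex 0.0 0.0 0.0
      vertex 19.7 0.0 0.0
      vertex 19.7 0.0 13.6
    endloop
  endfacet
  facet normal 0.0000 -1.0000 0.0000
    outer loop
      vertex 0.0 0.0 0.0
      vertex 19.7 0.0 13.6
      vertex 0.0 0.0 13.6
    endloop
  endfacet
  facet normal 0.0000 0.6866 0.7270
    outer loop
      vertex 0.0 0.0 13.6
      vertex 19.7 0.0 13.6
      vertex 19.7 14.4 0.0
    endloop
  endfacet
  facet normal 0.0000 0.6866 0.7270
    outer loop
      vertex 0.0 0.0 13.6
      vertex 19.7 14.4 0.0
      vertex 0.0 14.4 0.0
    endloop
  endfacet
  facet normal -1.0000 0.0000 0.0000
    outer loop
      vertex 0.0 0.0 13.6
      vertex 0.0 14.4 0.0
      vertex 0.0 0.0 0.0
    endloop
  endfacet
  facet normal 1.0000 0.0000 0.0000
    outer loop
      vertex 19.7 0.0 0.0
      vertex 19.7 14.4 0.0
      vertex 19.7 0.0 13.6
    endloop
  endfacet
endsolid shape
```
; perimeter-only toolpath
G21 ; units = mm
G90 ; absolute positioning
G28 ; home
; layer 1
G0 Z3.4
G0 X0.0 Y0.0
G1 X19.7 Y0.0
G1 X19.7 Y10.8
G1 X0.0 Y10.8
G1 X0.0 Y0.0
; layer 2
G0 Z6.8
G0 X0.0 Y0.0
G1 X19.7 Y0.0
G1 X19.7 Y7.2
G1 X0.0 Y7.2
G1 X0.0 Y0.0
; layer 3
G0 Z10.2
G0 X0.0 Y0.0
G1 X19.7 Y0.0
G1 X19.7 Y3.6
G1 X0.0 Y3.6
G1 X0.0 Y0.0
M2 ; end

The solid is a wedge (ramp): 19.7 × 14.4 mm base, rising to 13.6 mm along the y=0 edge and sloping linearly to z=0 at y=14.4. Slicing at Δz = 3.4 mm — 4 equal slices spanning the solid's height, so layer i sits at z = i·h/4 — gives 3 non-empty perimeters. Each is a 4-segment closed polygon; G0 lifts to the layer z and rapids to the start vertex, then G1 traces the edges. The cross-section shrinks linearly with z (the slice at the apex is degenerate and omitted).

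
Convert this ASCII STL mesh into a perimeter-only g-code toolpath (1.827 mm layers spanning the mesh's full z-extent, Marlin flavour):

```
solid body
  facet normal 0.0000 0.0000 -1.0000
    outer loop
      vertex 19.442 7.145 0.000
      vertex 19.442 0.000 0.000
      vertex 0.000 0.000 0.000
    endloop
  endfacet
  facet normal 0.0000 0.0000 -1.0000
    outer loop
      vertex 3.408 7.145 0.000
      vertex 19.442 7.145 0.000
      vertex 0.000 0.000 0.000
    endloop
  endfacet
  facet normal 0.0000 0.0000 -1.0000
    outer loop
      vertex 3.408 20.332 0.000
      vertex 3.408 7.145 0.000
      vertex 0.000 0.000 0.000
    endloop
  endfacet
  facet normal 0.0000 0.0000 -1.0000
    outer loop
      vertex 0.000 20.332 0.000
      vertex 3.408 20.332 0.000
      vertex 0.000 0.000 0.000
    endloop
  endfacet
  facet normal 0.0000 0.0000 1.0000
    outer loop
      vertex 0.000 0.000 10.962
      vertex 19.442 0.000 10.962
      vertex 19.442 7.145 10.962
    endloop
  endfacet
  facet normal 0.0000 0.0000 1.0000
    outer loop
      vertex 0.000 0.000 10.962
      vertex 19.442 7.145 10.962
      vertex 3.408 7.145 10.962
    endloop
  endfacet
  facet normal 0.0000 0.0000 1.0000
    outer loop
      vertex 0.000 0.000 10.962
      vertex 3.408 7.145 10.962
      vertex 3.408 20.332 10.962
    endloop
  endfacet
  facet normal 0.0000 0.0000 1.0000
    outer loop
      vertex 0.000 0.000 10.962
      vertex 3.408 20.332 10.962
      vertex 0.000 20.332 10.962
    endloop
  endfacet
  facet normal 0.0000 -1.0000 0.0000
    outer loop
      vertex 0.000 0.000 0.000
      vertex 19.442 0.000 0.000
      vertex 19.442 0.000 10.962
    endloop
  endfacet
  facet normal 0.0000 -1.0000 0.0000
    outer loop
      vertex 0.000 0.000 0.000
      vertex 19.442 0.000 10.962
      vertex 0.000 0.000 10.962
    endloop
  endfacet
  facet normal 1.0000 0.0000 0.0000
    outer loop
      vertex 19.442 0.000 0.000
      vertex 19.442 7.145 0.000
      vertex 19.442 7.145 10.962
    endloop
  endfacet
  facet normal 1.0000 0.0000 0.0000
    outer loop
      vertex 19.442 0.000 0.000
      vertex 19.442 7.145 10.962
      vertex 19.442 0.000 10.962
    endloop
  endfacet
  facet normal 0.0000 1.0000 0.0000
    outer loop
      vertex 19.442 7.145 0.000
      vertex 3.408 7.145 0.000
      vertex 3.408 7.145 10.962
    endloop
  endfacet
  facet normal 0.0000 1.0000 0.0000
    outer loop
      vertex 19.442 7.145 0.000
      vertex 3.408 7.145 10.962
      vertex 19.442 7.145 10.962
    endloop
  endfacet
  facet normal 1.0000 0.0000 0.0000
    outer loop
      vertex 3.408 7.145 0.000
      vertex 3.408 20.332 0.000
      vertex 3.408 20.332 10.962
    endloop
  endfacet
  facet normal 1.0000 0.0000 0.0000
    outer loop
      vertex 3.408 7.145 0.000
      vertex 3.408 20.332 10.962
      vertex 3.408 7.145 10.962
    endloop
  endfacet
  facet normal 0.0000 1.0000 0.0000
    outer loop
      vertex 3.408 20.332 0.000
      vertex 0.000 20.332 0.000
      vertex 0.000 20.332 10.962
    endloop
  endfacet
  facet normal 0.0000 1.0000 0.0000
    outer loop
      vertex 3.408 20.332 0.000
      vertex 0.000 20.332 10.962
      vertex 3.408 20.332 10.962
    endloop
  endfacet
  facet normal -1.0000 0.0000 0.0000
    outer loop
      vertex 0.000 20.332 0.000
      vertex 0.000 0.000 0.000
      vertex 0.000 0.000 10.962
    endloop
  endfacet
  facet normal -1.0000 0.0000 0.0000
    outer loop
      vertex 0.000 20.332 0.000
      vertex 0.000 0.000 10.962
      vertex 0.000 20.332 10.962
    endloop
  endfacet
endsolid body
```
; perimeter-only toolpath
G21 ; units = mm
G90 ; absolute positioning
G28 ; home
; layer 1
G0 Z1.827
G0 X0.000 Y0.000
G1 X19.442 Y0.000
G1 X19.442 Y7.145
G1 X3.408 Y7.145
G1 X3.408 Y20.332
G1 X0.000 Y20.332
G1 X0.000 Y0.000
; layer 2
G0 Z3.654
G0 X0.000 Y0.000
G1 X19.442 Y0.000
G1 X19.442 Y7.145
G1 X3.408 Y7.145
G1 X3.408 Y20.332
G1 X0.000 Y20.332
G1 X0.000 Y0.000
; layer 3
G0 Z5.481
G0 X0.000 Y0.000
G1 X19.442 Y0.000
G1 X19.442 Y7.145
G1 X3.408 Y7.145
G1 X3.408 Y20.332
G1 X0.000 Y20.332
G1 X0.000 Y0.000
; layer 4
G0 Z7.308
G0 X0.000 Y0.000
G1 X19.442 Y0.000
G1 X19.442 Y7.145
G1 X3.408 Y7.145
G1 X3.408 Y20.332
G1 X0.000 Y20.332
G1 X0.000 Y0.000
; layer 5
G0 Z9.135
G0 X0.000 Y0.000
G1 X19.442 Y0.000
G1 X19.442 Y7.145
G1 X3.408 Y7.145
G1 X3.408 Y20.332
G1 X0.000 Y20.332
G1 X0.000 Y0.000
; layer 6
G0 Z10.962
G0 X0.000 Y0.000
G1 X19.442 Y0.000
G1 X19.442 Y7.145
G1 X3.408 Y7.145
G1 X3.408 Y20.332
G1 X0.000 Y20.332
G1 X0.000 Y0.000
M2 ; end

The solid is an L-shaped prism: outer 19.4 × 20.3 mm, arm thicknesses ≈ 7.14 mm (horizontal) and 3.41 mm (vertical), extruded 11 mm in z. Slicing at Δz = 1.827 mm — 6 equal slices spanning the solid's height, so layer i sits at z = i·h/6 — gives 6 non-empty perimeters. Each is a 6-segment closed polygon; G0 lifts to the layer z and rapids to the start vertex, then G1 traces the edges.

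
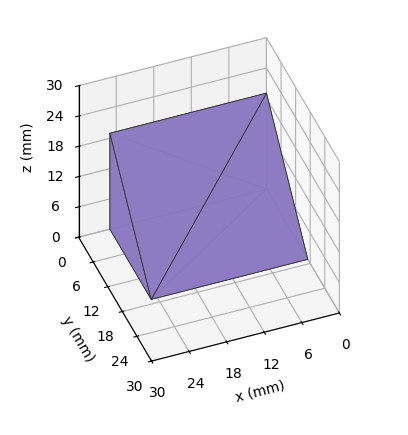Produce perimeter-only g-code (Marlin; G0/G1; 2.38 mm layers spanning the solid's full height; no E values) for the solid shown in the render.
Reading the render: the shape is a wedge (ramp): 25 × 17 mm base, rising to 19 mm along the y=0 edge and sloping linearly to z=0 at y=17 (dimensions read to the nearest mm from the axis ticks). For the g-code, the solid's height is divided into equal slices at the stated Δz and each level perimeter traced with G1 moves after a G0 lift.

; perimeter-only toolpath
G21 ; units = mm
G90 ; absolute positioning
G28 ; home
; layer 1
G0 Z2.38
G0 X0.00 Y0.00
G1 X25.00 Y0.00
G1 X25.00 Y14.88
G1 X0.00 Y14.88
G1 X0.00 Y0.00
; layer 2
G0 Z4.75
G0 X0.00 Y0.00
G1 X25.00 Y0.00
G1 X25.00 Y12.75
G1 X0.00 Y12.75
G1 X0.00 Y0.00
; layer 3
G0 Z7.12
G0 X0.00 Y0.00
G1 X25.00 Y0.00
G1 X25.00 Y10.62
G1 X0.00 Y10.62
G1 X0.00 Y0.00
; layer 4
G0 Z9.50
G0 X0.00 Y0.00
G1 X25.00 Y0.00
G1 X25.00 Y8.50
G1 X0.00 Y8.50
G1 X0.00 Y0.00
; layer 5
G0 Z11.88
G0 X0.00 Y0.00
G1 X25.00 Y0.00
G1 X25.00 Y6.38
G1 X0.00 Y6.38
G1 X0.00 Y0.00
; layer 6
G0 Z14.25
G0 X0.00 Y0.00
G1 X25.00 Y0.00
G1 X25.00 Y4.25
G1 X0.00 Y4.25
G1 X0.00 Y0.00
; layer 7
G0 Z16.62
G0 X0.00 Y0.00
G1 X25.00 Y0.00
G1 X25.00 Y2.12
G1 X0.00 Y2.12
G1 X0.00 Y0.00
M2 ; end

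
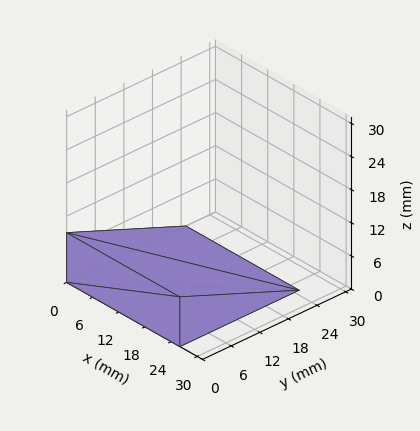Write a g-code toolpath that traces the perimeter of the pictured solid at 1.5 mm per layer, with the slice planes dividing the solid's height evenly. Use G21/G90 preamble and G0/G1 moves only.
Reading the render: the shape is a wedge (ramp): 26 × 25 mm base, rising to 9 mm along the y=0 edge and sloping linearly to z=0 at y=25 (dimensions read to the nearest mm from the axis ticks). For the g-code, the solid's height is divided into equal slices at the stated Δz and each level perimeter traced with G1 moves after a G0 lift.

; perimeter-only toolpath
G21 ; units = mm
G90 ; absolute positioning
G28 ; home
; layer 1
G0 Z1.5
G0 X0.0 Y0.0
G1 X26.0 Y0.0
G1 X26.0 Y20.8
G1 X0.0 Y20.8
G1 X0.0 Y0.0
; layer 2
G0 Z3.0
G0 X0.0 Y0.0
G1 X26.0 Y0.0
G1 X26.0 Y16.7
G1 X0.0 Y16.7
G1 X0.0 Y0.0
; layer 3
G0 Z4.5
G0 X0.0 Y0.0
G1 X26.0 Y0.0
G1 X26.0 Y12.5
G1 X0.0 Y12.5
G1 X0.0 Y0.0
; layer 4
G0 Z6.0
G0 X0.0 Y0.0
G1 X26.0 Y0.0
G1 X26.0 Y8.3
G1 X0.0 Y8.3
G1 X0.0 Y0.0
; layer 5
G0 Z7.5
G0 X0.0 Y0.0
G1 X26.0 Y0.0
G1 X26.0 Y4.2
G1 X0.0 Y4.2
G1 X0.0 Y0.0
M2 ; end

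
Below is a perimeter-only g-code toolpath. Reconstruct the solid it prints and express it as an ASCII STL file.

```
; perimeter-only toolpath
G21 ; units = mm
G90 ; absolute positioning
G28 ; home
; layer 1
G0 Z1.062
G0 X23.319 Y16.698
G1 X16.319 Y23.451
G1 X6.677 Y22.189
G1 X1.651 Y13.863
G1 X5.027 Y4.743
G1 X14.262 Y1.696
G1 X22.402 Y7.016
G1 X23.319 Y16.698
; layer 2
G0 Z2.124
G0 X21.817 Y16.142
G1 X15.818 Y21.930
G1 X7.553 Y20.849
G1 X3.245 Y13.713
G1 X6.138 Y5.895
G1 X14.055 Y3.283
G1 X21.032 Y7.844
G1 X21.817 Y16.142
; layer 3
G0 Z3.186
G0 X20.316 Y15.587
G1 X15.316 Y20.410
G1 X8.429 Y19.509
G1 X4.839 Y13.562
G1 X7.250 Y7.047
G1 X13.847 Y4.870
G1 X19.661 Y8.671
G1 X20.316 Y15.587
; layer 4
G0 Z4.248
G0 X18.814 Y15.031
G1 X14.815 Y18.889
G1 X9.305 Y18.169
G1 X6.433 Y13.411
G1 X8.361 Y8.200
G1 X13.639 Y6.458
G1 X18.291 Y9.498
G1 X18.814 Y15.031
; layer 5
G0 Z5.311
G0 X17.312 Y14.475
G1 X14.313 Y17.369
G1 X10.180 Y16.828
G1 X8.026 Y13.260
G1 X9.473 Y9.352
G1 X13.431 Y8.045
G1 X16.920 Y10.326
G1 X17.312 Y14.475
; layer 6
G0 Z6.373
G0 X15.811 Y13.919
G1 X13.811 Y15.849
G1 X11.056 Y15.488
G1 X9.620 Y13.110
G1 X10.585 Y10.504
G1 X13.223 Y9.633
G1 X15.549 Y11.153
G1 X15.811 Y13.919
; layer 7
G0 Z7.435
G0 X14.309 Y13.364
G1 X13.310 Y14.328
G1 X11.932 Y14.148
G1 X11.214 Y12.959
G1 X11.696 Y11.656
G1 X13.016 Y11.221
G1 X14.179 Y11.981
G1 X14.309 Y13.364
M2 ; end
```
solid part
  facet normal 0.0000 0.0000 -1.0000
    outer loop
      vertex 5.801 23.529 0.000
      vertex 16.821 24.971 0.000
      vertex 24.820 17.254 0.000
    endloop
  endfacet
  facet normal 0.0000 0.0000 -1.0000
    outer loop
      vertex 0.057 14.014 0.000
      vertex 5.801 23.529 0.000
      vertex 24.820 17.254 0.000
    endloop
  endfacet
  facet normal 0.0000 0.0000 -1.0000
    outer loop
      vertex 3.915 3.591 0.000
      vertex 0.057 14.014 0.000
      vertex 24.820 17.254 0.000
    endloop
  endfacet
  facet normal 0.0000 0.0000 -1.0000
    outer loop
      vertex 14.470 0.108 0.000
      vertex 3.915 3.591 0.000
      vertex 24.820 17.254 0.000
    endloop
  endfacet
  facet normal 0.0000 0.0000 -1.0000
    outer loop
      vertex 23.773 6.189 0.000
      vertex 14.470 0.108 0.000
      vertex 24.820 17.254 0.000
    endloop
  endfacet
  facet normal 0.4117 0.4267 0.8053
    outer loop
      vertex 24.820 17.254 0.000
      vertex 16.821 24.971 0.000
      vertex 12.808 12.808 8.497
    endloop
  endfacet
  facet normal -0.0769 0.5879 0.8052
    outer loop
      vertex 16.821 24.971 0.000
      vertex 5.801 23.529 0.000
      vertex 12.808 12.808 8.497
    endloop
  endfacet
  facet normal -0.5076 0.3064 0.8052
    outer loop
      vertex 5.801 23.529 0.000
      vertex 0.057 14.014 0.000
      vertex 12.808 12.808 8.497
    endloop
  endfacet
  facet normal -0.5561 -0.2058 0.8052
    outer loop
      vertex 0.057 14.014 0.000
      vertex 3.915 3.591 0.000
      vertex 12.808 12.808 8.497
    endloop
  endfacet
  facet normal -0.1858 -0.5631 0.8052
    outer loop
      vertex 3.915 3.591 0.000
      vertex 14.470 0.108 0.000
      vertex 12.808 12.808 8.497
    endloop
  endfacet
  facet normal 0.3244 -0.4963 0.8053
    outer loop
      vertex 14.470 0.108 0.000
      vertex 23.773 6.189 0.000
      vertex 12.808 12.808 8.497
    endloop
  endfacet
  facet normal 0.5903 -0.0559 0.8053
    outer loop
      vertex 23.773 6.189 0.000
      vertex 24.820 17.254 0.000
      vertex 12.808 12.808 8.497
    endloop
  endfacet
endsolid part

The G0 Z moves step by Δz≈1.062 mm. The G1 loops shrink linearly with z, so the solid tapers from its base footprint up to z≈8.5. Closing with a flat bottom cap and the tapered top and triangulating gives 12 facets — a regular 7-sided pyramid, base circumscribed radius ≈ 12.8 mm, apex at z ≈ 8.5 mm.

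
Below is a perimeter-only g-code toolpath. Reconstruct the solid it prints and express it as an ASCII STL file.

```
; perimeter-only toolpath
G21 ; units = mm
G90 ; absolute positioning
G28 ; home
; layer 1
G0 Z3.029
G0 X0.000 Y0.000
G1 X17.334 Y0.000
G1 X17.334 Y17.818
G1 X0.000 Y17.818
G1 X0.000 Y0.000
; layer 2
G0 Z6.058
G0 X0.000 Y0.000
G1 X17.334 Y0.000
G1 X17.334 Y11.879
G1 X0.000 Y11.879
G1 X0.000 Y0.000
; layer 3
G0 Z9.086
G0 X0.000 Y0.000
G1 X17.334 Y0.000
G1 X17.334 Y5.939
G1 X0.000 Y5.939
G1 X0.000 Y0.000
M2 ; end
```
solid part
  facet normal 0.0000 0.0000 -1.0000
    outer loop
      vertex 17.334 23.757 0.000
      vertex 17.334 0.000 0.000
      vertex 0.000 0.000 0.000
    endloop
  endfacet
  facet normal 0.0000 0.0000 -1.0000
    outer loop
      vertex 0.000 23.757 0.000
      vertex 17.334 23.757 0.000
      vertex 0.000 0.000 0.000
    endloop
  endfacet
  facet normal 0.0000 -1.0000 0.0000
    outer loop
      vertex 0.000 0.000 0.000
      vertex 17.334 0.000 0.000
      vertex 17.334 0.000 12.115
    endloop
  endfacet
  facet normal 0.0000 -1.0000 0.0000
    outer loop
      vertex 0.000 0.000 0.000
      vertex 17.334 0.000 12.115
      vertex 0.000 0.000 12.115
    endloop
  endfacet
  facet normal 0.0000 0.4543 0.8909
    outer loop
      vertex 0.000 0.000 12.115
      vertex 17.334 0.000 12.115
      vertex 17.334 23.757 0.000
    endloop
  endfacet
  facet normal 0.0000 0.4543 0.8909
    outer loop
      vertex 0.000 0.000 12.115
      vertex 17.334 23.757 0.000
      vertex 0.000 23.757 0.000
    endloop
  endfacet
  facet normal -1.0000 0.0000 0.0000
    outer loop
      vertex 0.000 0.000 12.115
      vertex 0.000 23.757 0.000
      vertex 0.000 0.000 0.000
    endloop
  endfacet
  facet normal 1.0000 0.0000 0.0000
    outer loop
      vertex 17.334 0.000 0.000
      vertex 17.334 23.757 0.000
      vertex 17.334 0.000 12.115
    endloop
  endfacet
endsolid part

The G0 Z moves step by Δz≈3.029 mm. The G1 loops shrink linearly with z, so the solid tapers from its base footprint up to z≈12.1. Closing with a flat bottom cap and the tapered top and triangulating gives 8 facets — a wedge (ramp): 17.3 × 23.8 mm base, rising to 12.1 mm along the y=0 edge and sloping linearly to z=0 at y=23.8.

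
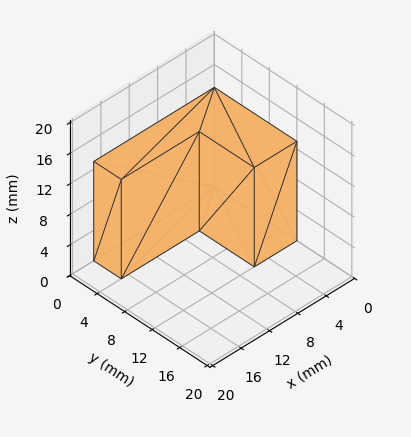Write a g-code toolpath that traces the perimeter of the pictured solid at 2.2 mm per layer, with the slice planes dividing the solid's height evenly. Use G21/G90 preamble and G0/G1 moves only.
Reading the render: the shape is an L-shaped prism: outer 17 × 12 mm, arm thicknesses ≈ 4 mm (horizontal) and 6 mm (vertical), extruded 13 mm in z (dimensions read to the nearest mm from the axis ticks). For the g-code, the solid's height is divided into equal slices at the stated Δz and each level perimeter traced with G1 moves after a G0 lift.

; perimeter-only toolpath
G21 ; units = mm
G90 ; absolute positioning
G28 ; home
; layer 1
G0 Z2.2
G0 X0.0 Y0.0
G1 X17.0 Y0.0
G1 X17.0 Y4.0
G1 X6.0 Y4.0
G1 X6.0 Y12.0
G1 X0.0 Y12.0
G1 X0.0 Y0.0
; layer 2
G0 Z4.3
G0 X0.0 Y0.0
G1 X17.0 Y0.0
G1 X17.0 Y4.0
G1 X6.0 Y4.0
G1 X6.0 Y12.0
G1 X0.0 Y12.0
G1 X0.0 Y0.0
; layer 3
G0 Z6.5
G0 X0.0 Y0.0
G1 X17.0 Y0.0
G1 X17.0 Y4.0
G1 X6.0 Y4.0
G1 X6.0 Y12.0
G1 X0.0 Y12.0
G1 X0.0 Y0.0
; layer 4
G0 Z8.7
G0 X0.0 Y0.0
G1 X17.0 Y0.0
G1 X17.0 Y4.0
G1 X6.0 Y4.0
G1 X6.0 Y12.0
G1 X0.0 Y12.0
G1 X0.0 Y0.0
; layer 5
G0 Z10.8
G0 X0.0 Y0.0
G1 X17.0 Y0.0
G1 X17.0 Y4.0
G1 X6.0 Y4.0
G1 X6.0 Y12.0
G1 X0.0 Y12.0
G1 X0.0 Y0.0
; layer 6
G0 Z13.0
G0 X0.0 Y0.0
G1 X17.0 Y0.0
G1 X17.0 Y4.0
G1 X6.0 Y4.0
G1 X6.0 Y12.0
G1 X0.0 Y12.0
G1 X0.0 Y0.0
M2 ; end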